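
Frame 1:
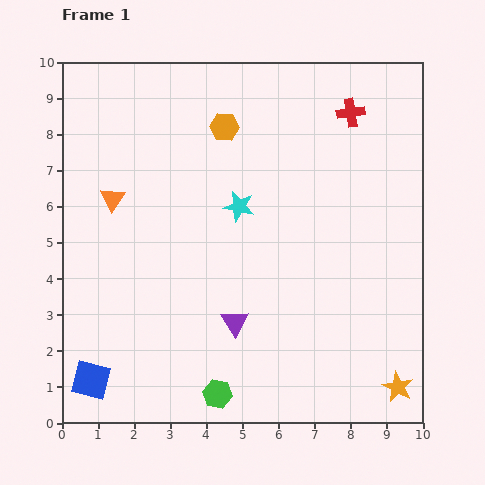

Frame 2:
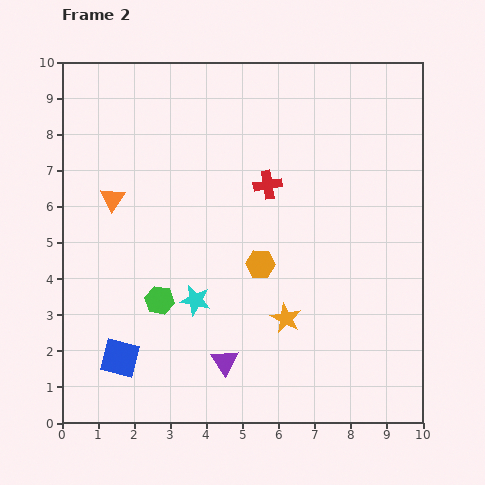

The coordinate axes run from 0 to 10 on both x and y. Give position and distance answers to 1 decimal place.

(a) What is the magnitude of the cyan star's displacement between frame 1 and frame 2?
2.9

The cyan star moved from (4.9, 6.0) to (3.7, 3.4), a distance of √(1.2² + 2.6²) ≈ 2.9.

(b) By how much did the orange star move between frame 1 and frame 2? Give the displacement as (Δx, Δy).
(-3.1, 1.9)

The orange star was at (9.3, 1.0) in frame 1 and (6.2, 2.9) in frame 2.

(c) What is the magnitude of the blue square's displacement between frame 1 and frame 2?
1.0

The blue square moved from (0.8, 1.2) to (1.6, 1.8), a distance of √(0.8² + 0.6²) ≈ 1.0.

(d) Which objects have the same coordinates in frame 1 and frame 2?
the orange triangle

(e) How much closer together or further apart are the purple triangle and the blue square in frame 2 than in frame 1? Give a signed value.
-1.4

Distance in frame 1: 4.3. Distance in frame 2: 2.9.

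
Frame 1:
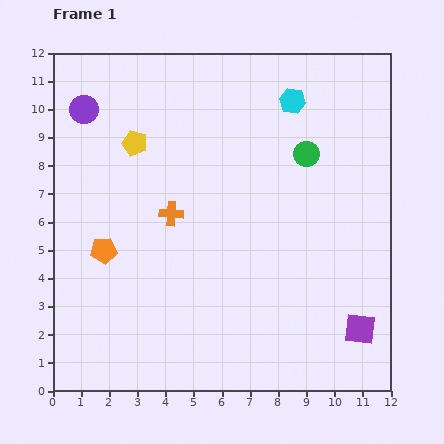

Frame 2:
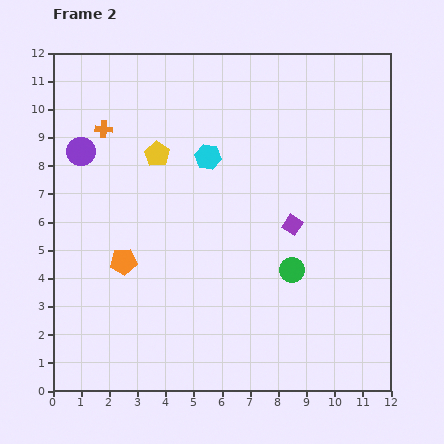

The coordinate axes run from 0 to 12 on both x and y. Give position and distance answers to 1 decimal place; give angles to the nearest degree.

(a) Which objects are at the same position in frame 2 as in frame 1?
none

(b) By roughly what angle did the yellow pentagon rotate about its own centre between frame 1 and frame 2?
16° clockwise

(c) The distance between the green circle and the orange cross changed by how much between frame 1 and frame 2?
+3.2

Distance in frame 1: 5.2. Distance in frame 2: 8.4.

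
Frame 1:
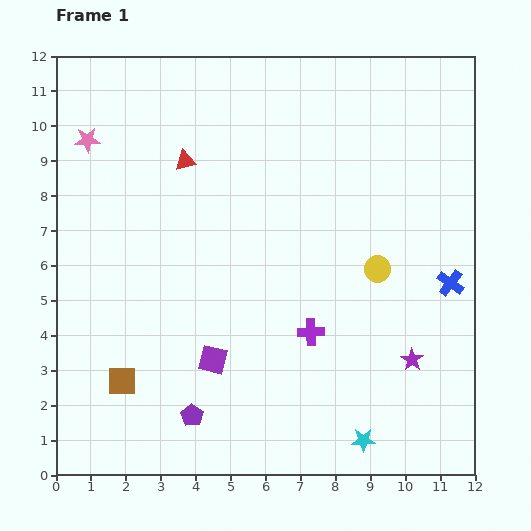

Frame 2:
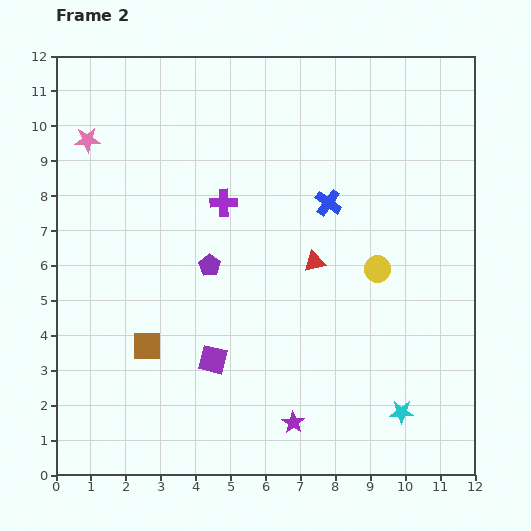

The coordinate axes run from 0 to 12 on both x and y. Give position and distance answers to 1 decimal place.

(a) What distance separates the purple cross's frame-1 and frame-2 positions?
4.5

The purple cross moved from (7.3, 4.1) to (4.8, 7.8), a distance of √(2.5² + 3.7²) ≈ 4.5.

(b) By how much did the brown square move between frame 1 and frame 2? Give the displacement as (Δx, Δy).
(0.7, 1.0)

The brown square was at (1.9, 2.7) in frame 1 and (2.6, 3.7) in frame 2.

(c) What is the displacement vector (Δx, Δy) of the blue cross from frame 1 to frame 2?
(-3.5, 2.3)

The blue cross was at (11.3, 5.5) in frame 1 and (7.8, 7.8) in frame 2.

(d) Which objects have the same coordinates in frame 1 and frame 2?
the pink star, the yellow circle, the purple square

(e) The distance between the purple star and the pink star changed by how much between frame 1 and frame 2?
-1.2

Distance in frame 1: 11.2. Distance in frame 2: 10.0.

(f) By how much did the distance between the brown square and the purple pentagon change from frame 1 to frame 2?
+0.7

Distance in frame 1: 2.2. Distance in frame 2: 2.9.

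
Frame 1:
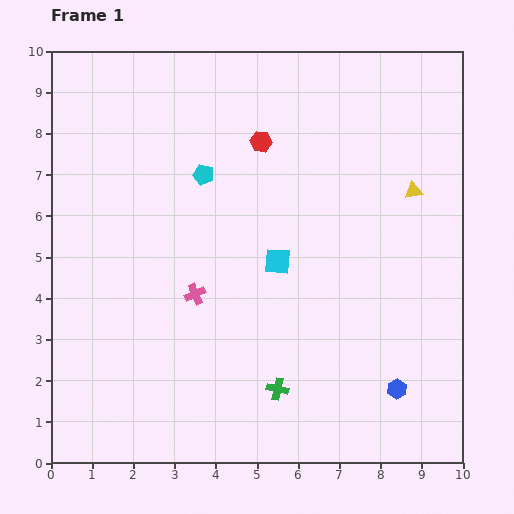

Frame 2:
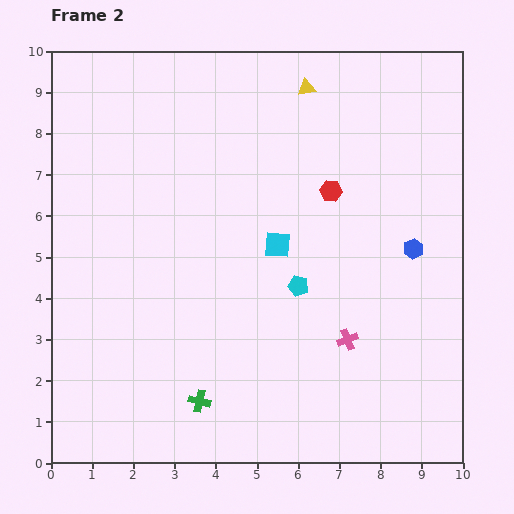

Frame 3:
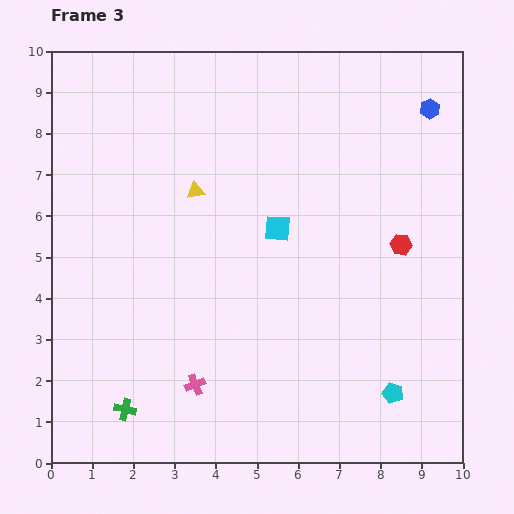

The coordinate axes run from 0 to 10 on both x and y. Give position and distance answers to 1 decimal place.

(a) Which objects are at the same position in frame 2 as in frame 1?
none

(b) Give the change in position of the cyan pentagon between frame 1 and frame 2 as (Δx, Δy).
(2.3, -2.7)

The cyan pentagon was at (3.7, 7.0) in frame 1 and (6.0, 4.3) in frame 2.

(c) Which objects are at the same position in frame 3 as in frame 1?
none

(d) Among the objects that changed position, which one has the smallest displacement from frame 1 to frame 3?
the cyan square

(moved 0.8)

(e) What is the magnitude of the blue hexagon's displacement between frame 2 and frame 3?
3.4

The blue hexagon moved from (8.8, 5.2) to (9.2, 8.6), a distance of √(0.4² + 3.4²) ≈ 3.4.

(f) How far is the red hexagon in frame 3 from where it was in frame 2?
2.1

The red hexagon moved from (6.8, 6.6) to (8.5, 5.3), a distance of √(1.7² + 1.3²) ≈ 2.1.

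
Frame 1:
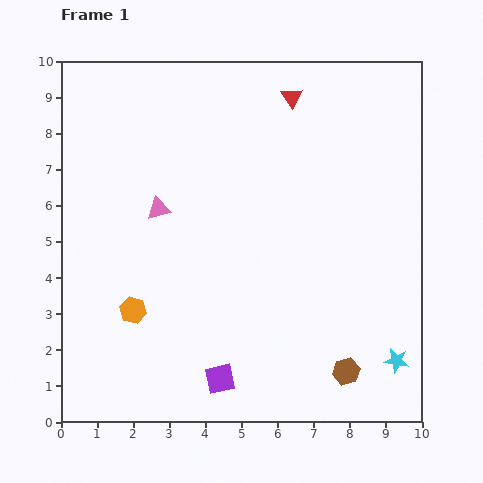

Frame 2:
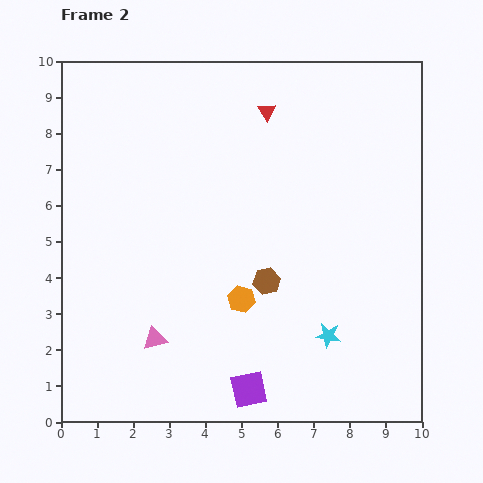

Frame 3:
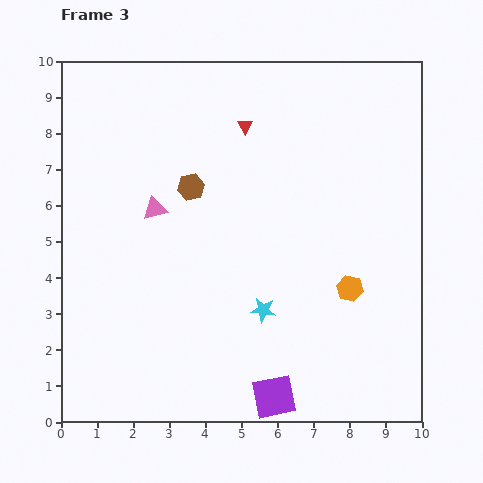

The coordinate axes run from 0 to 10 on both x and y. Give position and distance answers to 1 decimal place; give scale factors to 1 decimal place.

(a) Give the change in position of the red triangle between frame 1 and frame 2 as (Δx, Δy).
(-0.7, -0.4)

The red triangle was at (6.4, 9.0) in frame 1 and (5.7, 8.6) in frame 2.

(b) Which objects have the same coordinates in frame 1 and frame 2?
none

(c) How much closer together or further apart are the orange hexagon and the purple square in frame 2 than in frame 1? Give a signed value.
-0.6

Distance in frame 1: 3.1. Distance in frame 2: 2.5.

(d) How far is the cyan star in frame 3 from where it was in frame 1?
4.0

The cyan star moved from (9.3, 1.7) to (5.6, 3.1), a distance of √(3.7² + 1.4²) ≈ 4.0.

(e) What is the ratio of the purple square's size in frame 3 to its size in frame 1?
1.5×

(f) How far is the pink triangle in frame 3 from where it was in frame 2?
3.6

The pink triangle moved from (2.6, 2.3) to (2.6, 5.9), a distance of √(0.0² + 3.6²) ≈ 3.6.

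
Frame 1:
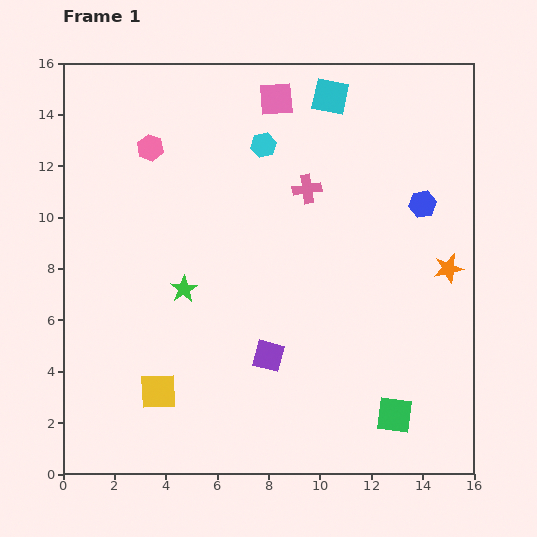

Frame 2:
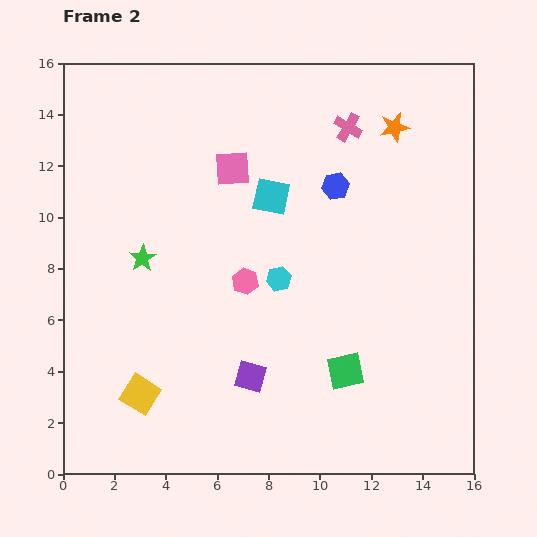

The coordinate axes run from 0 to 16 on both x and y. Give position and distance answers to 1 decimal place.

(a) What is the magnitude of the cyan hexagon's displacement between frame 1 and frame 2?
5.2

The cyan hexagon moved from (7.8, 12.8) to (8.4, 7.6), a distance of √(0.6² + 5.2²) ≈ 5.2.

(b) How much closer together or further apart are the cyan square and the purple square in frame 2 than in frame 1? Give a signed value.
-3.4

Distance in frame 1: 10.4. Distance in frame 2: 7.0.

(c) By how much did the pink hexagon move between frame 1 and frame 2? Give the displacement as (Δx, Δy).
(3.7, -5.2)

The pink hexagon was at (3.4, 12.7) in frame 1 and (7.1, 7.5) in frame 2.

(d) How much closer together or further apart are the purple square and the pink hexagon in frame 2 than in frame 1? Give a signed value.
-5.6

Distance in frame 1: 9.3. Distance in frame 2: 3.7.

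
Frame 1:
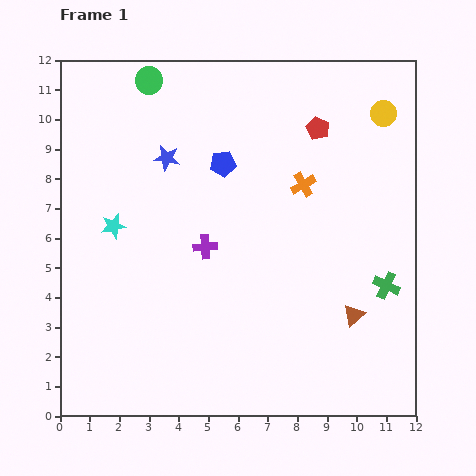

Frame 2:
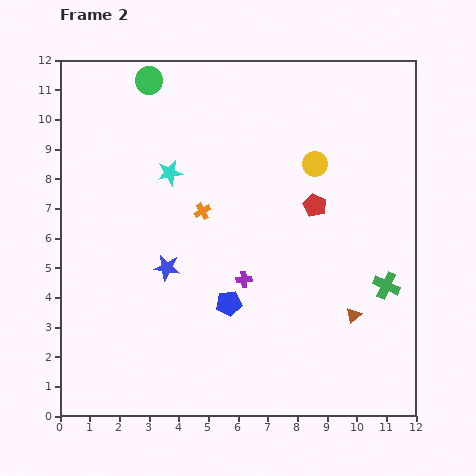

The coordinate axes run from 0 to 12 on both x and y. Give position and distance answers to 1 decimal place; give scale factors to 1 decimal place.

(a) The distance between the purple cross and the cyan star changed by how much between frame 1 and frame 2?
+1.2

Distance in frame 1: 3.2. Distance in frame 2: 4.4.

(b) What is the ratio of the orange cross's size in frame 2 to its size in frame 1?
0.7×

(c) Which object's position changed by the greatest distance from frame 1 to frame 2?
the blue pentagon

(moved 4.7; next 3.7)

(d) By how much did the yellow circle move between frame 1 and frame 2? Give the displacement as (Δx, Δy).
(-2.3, -1.7)

The yellow circle was at (10.9, 10.2) in frame 1 and (8.6, 8.5) in frame 2.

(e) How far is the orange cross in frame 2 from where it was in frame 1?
3.5

The orange cross moved from (8.2, 7.8) to (4.8, 6.9), a distance of √(3.4² + 0.9²) ≈ 3.5.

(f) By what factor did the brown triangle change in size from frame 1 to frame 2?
0.7×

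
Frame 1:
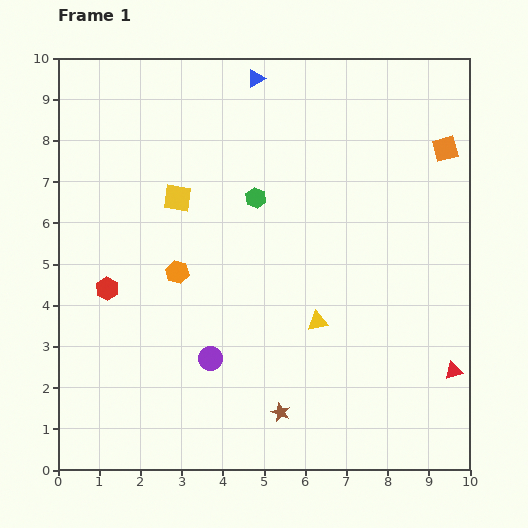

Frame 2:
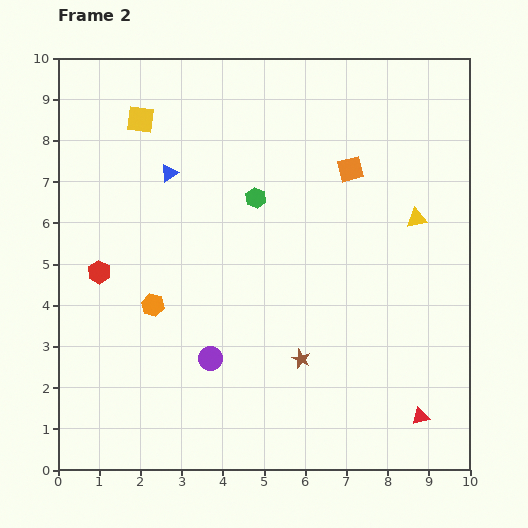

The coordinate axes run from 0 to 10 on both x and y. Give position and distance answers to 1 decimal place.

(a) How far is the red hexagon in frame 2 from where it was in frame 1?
0.4

The red hexagon moved from (1.2, 4.4) to (1.0, 4.8), a distance of √(0.2² + 0.4²) ≈ 0.4.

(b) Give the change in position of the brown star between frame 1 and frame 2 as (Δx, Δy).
(0.5, 1.3)

The brown star was at (5.4, 1.4) in frame 1 and (5.9, 2.7) in frame 2.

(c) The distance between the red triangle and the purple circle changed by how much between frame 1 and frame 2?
-0.6

Distance in frame 1: 5.9. Distance in frame 2: 5.3.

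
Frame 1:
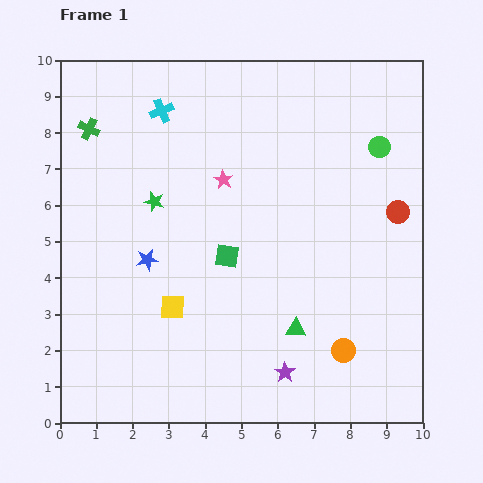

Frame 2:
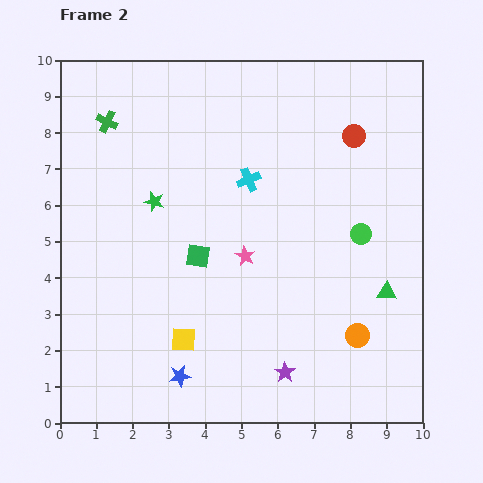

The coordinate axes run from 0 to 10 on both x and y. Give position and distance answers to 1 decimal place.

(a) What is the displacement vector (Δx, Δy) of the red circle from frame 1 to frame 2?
(-1.2, 2.1)

The red circle was at (9.3, 5.8) in frame 1 and (8.1, 7.9) in frame 2.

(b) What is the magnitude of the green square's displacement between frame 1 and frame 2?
0.8

The green square moved from (4.6, 4.6) to (3.8, 4.6), a distance of √(0.8² + 0.0²) ≈ 0.8.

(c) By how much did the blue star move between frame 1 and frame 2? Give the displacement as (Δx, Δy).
(0.9, -3.2)

The blue star was at (2.4, 4.5) in frame 1 and (3.3, 1.3) in frame 2.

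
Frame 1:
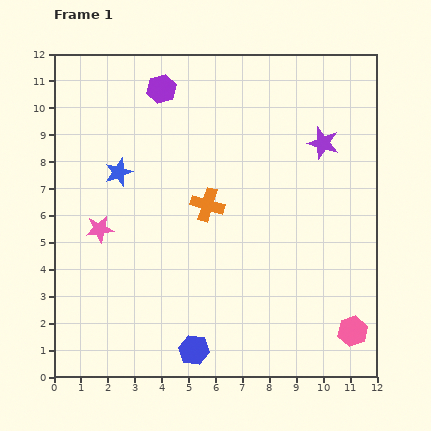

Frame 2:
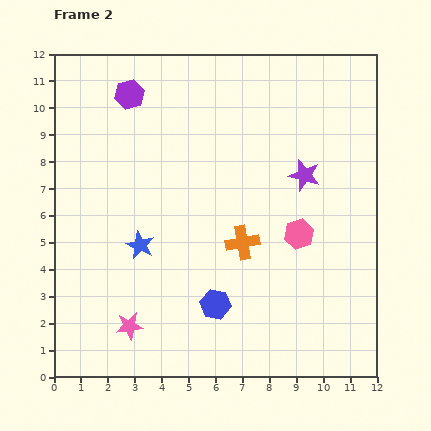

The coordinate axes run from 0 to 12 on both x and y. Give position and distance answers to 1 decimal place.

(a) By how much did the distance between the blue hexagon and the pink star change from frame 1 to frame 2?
-2.4

Distance in frame 1: 5.7. Distance in frame 2: 3.3.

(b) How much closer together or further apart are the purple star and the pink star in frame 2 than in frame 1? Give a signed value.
-0.3

Distance in frame 1: 8.9. Distance in frame 2: 8.6.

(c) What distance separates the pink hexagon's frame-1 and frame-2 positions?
4.1

The pink hexagon moved from (11.1, 1.7) to (9.1, 5.3), a distance of √(2.0² + 3.6²) ≈ 4.1.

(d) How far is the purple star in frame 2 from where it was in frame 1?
1.4

The purple star moved from (10.0, 8.7) to (9.3, 7.5), a distance of √(0.7² + 1.2²) ≈ 1.4.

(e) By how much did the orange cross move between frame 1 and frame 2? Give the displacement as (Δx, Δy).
(1.3, -1.4)

The orange cross was at (5.7, 6.4) in frame 1 and (7.0, 5.0) in frame 2.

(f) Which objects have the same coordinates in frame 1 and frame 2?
none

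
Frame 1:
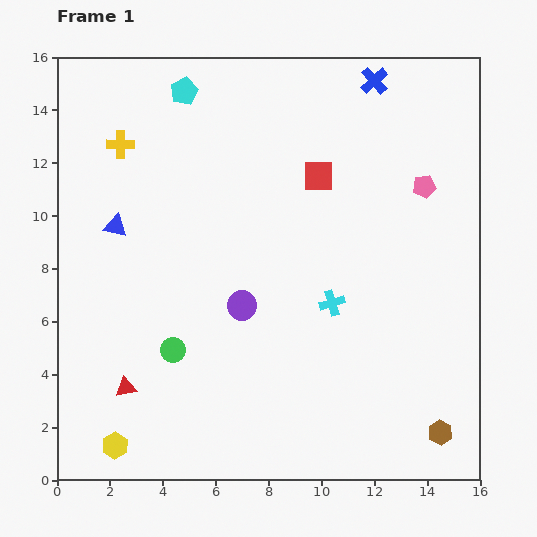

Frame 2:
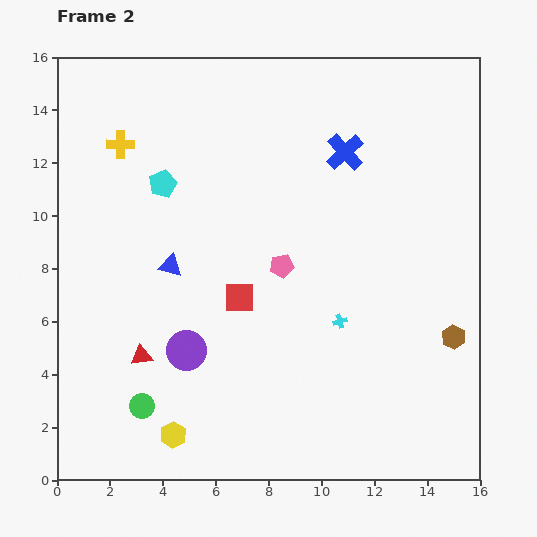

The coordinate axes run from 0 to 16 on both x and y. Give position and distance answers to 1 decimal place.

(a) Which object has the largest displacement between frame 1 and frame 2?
the pink pentagon

(moved 6.2; next 5.5)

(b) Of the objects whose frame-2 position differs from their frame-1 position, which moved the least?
the cyan cross

(moved 0.8)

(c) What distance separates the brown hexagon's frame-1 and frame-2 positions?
3.6

The brown hexagon moved from (14.5, 1.8) to (15.0, 5.4), a distance of √(0.5² + 3.6²) ≈ 3.6.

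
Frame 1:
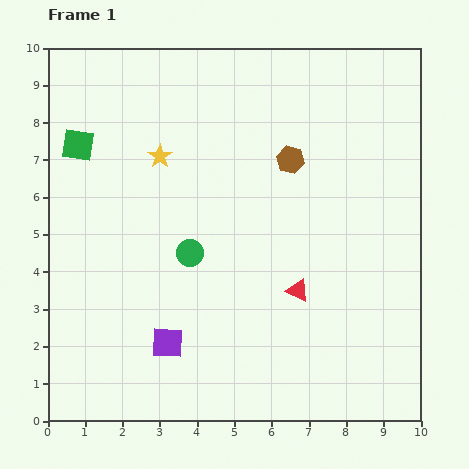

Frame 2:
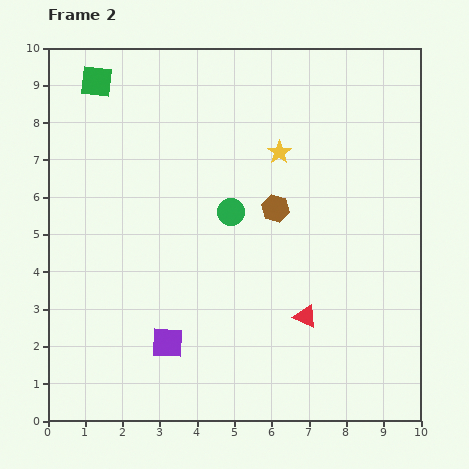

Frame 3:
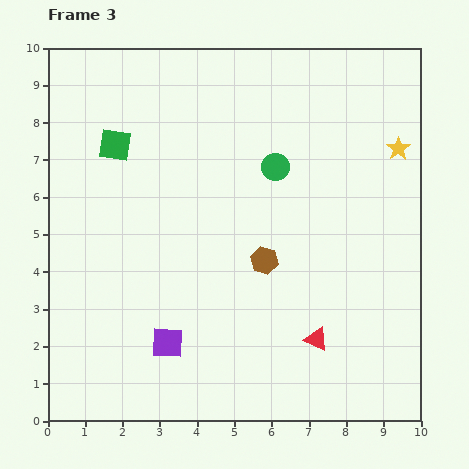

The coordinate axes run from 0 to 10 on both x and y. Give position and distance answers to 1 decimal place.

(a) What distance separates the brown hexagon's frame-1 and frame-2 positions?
1.4

The brown hexagon moved from (6.5, 7.0) to (6.1, 5.7), a distance of √(0.4² + 1.3²) ≈ 1.4.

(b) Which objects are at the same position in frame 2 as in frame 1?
the purple square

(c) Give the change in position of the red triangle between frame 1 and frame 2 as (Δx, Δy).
(0.2, -0.7)

The red triangle was at (6.7, 3.5) in frame 1 and (6.9, 2.8) in frame 2.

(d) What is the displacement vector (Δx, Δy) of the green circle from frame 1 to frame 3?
(2.3, 2.3)

The green circle was at (3.8, 4.5) in frame 1 and (6.1, 6.8) in frame 3.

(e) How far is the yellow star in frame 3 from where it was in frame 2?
3.2

The yellow star moved from (6.2, 7.2) to (9.4, 7.3), a distance of √(3.2² + 0.1²) ≈ 3.2.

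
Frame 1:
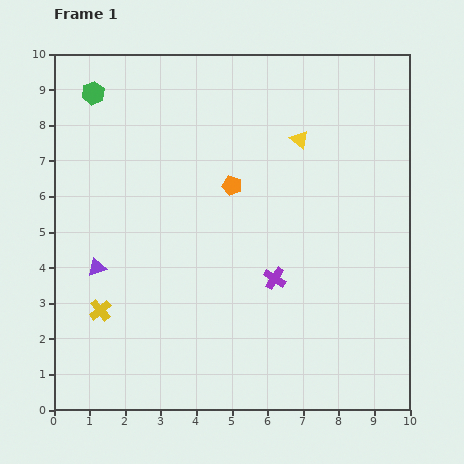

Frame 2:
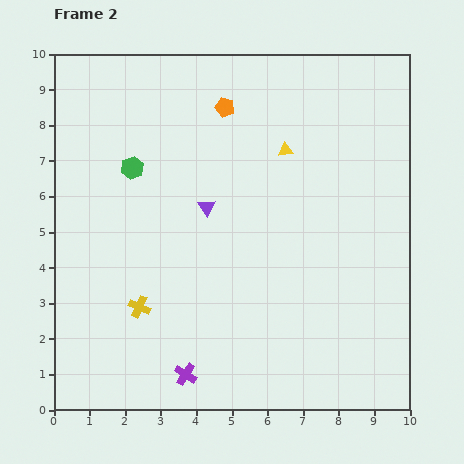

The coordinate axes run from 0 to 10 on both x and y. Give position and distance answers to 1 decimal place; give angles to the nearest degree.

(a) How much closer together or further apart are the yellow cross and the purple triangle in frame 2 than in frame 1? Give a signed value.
+2.2

Distance in frame 1: 1.2. Distance in frame 2: 3.4.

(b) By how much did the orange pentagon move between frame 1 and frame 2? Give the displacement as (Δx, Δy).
(-0.2, 2.2)

The orange pentagon was at (5.0, 6.3) in frame 1 and (4.8, 8.5) in frame 2.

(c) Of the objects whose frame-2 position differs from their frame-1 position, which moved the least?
the yellow triangle

(moved 0.5)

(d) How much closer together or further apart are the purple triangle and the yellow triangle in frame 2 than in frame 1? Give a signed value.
-4.0

Distance in frame 1: 6.7. Distance in frame 2: 2.7.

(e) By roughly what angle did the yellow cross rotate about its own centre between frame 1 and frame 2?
26° counter-clockwise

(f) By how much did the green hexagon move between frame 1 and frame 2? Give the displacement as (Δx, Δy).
(1.1, -2.1)

The green hexagon was at (1.1, 8.9) in frame 1 and (2.2, 6.8) in frame 2.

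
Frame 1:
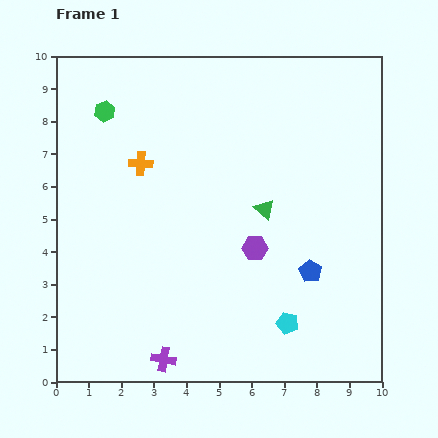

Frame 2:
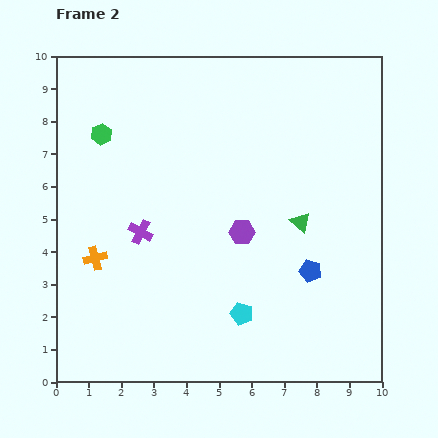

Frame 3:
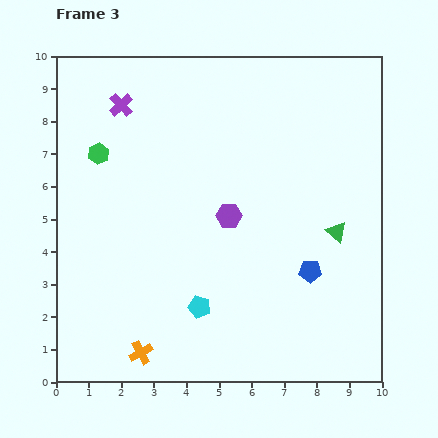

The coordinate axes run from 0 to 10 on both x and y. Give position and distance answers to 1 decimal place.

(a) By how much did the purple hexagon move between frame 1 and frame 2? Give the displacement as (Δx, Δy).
(-0.4, 0.5)

The purple hexagon was at (6.1, 4.1) in frame 1 and (5.7, 4.6) in frame 2.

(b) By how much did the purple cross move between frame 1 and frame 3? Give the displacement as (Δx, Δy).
(-1.3, 7.8)

The purple cross was at (3.3, 0.7) in frame 1 and (2.0, 8.5) in frame 3.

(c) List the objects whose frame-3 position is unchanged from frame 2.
the blue pentagon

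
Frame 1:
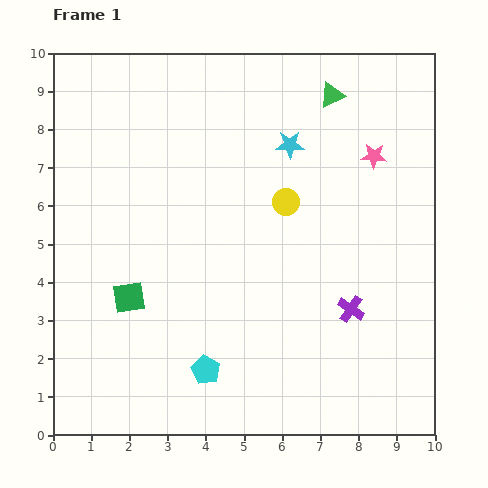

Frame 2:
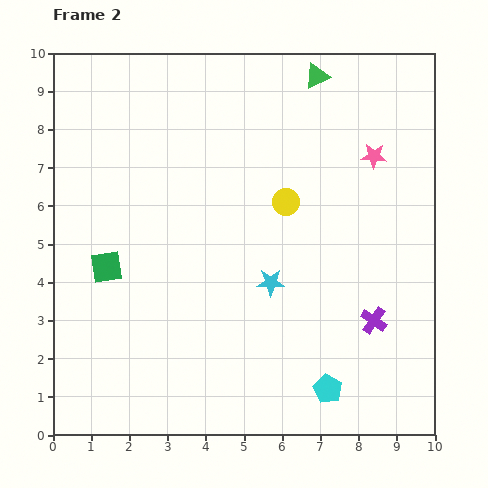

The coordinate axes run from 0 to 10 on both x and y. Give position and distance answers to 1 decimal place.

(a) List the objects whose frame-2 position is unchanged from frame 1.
the pink star, the yellow circle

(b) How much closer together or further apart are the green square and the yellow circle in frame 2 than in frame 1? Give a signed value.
+0.2

Distance in frame 1: 4.8. Distance in frame 2: 5.0.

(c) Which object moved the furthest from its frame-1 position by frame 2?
the cyan star

(moved 3.6; next 3.2)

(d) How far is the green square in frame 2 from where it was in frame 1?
1.0

The green square moved from (2.0, 3.6) to (1.4, 4.4), a distance of √(0.6² + 0.8²) ≈ 1.0.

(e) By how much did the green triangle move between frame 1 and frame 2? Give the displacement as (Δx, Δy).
(-0.4, 0.5)

The green triangle was at (7.3, 8.9) in frame 1 and (6.9, 9.4) in frame 2.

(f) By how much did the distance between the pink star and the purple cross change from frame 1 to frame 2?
+0.3

Distance in frame 1: 4.0. Distance in frame 2: 4.3.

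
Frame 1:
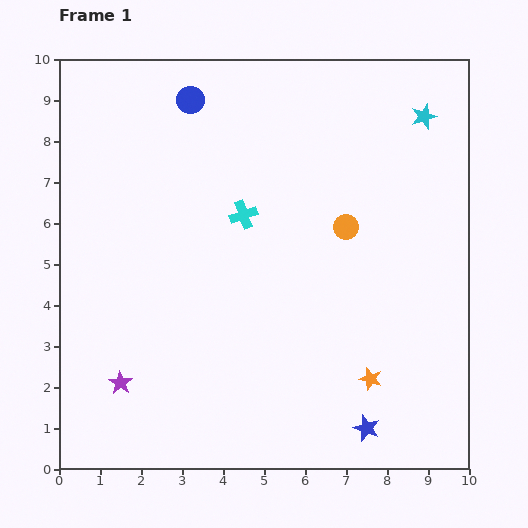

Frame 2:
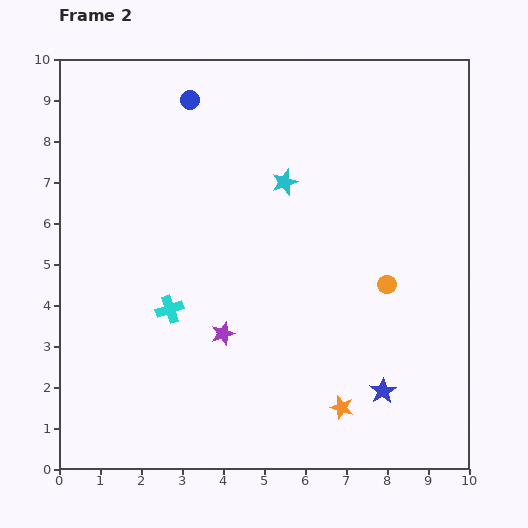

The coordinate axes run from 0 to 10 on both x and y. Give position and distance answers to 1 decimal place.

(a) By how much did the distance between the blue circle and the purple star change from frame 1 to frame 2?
-1.3

Distance in frame 1: 7.1. Distance in frame 2: 5.8.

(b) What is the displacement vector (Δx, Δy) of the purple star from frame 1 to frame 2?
(2.5, 1.2)

The purple star was at (1.5, 2.1) in frame 1 and (4.0, 3.3) in frame 2.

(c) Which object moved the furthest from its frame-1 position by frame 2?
the cyan star

(moved 3.8; next 2.9)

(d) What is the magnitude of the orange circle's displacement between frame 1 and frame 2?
1.7

The orange circle moved from (7.0, 5.9) to (8.0, 4.5), a distance of √(1.0² + 1.4²) ≈ 1.7.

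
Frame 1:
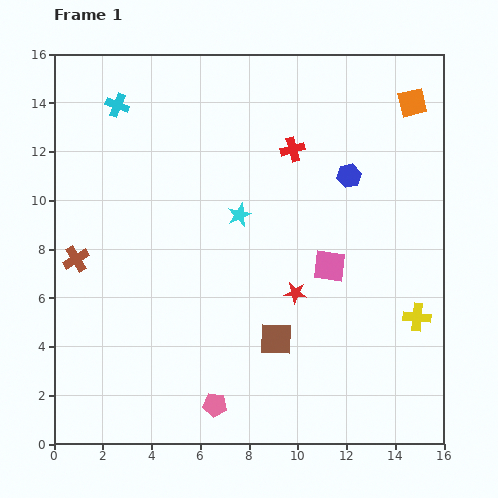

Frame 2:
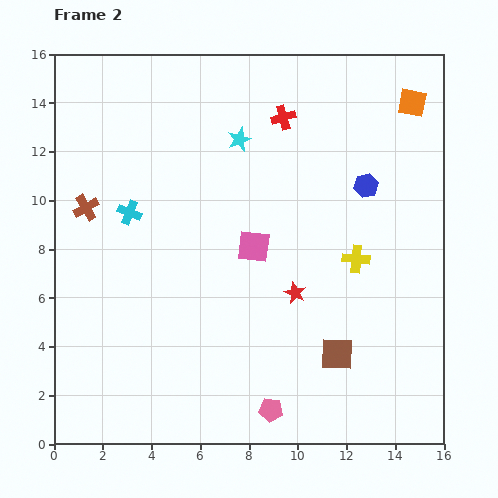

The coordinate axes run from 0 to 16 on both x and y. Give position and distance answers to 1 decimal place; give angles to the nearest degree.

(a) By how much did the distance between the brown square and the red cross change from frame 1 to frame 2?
+2.1

Distance in frame 1: 7.8. Distance in frame 2: 9.9.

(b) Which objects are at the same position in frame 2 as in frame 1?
the orange square, the red star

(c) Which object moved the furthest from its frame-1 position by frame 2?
the cyan cross

(moved 4.4; next 3.5)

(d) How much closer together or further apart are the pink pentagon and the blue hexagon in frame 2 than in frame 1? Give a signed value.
-0.9

Distance in frame 1: 10.9. Distance in frame 2: 10.0.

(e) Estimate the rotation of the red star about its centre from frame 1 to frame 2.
19° clockwise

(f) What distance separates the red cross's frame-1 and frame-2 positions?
1.4

The red cross moved from (9.8, 12.1) to (9.4, 13.4), a distance of √(0.4² + 1.3²) ≈ 1.4.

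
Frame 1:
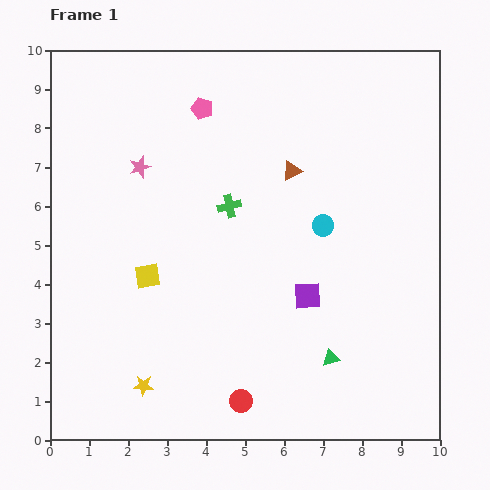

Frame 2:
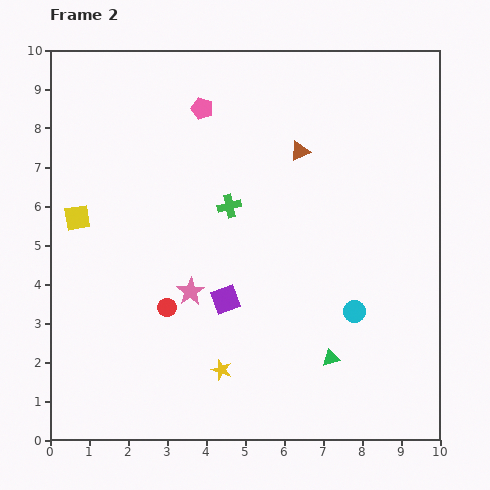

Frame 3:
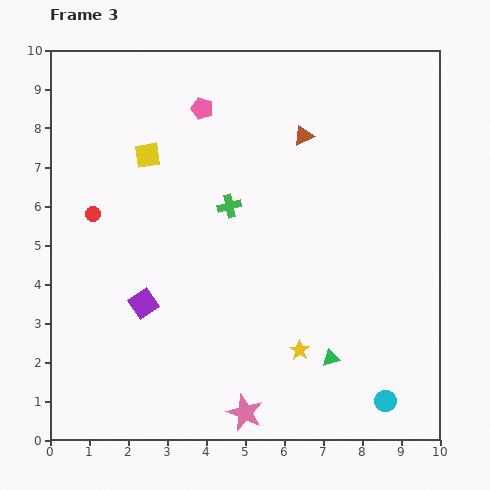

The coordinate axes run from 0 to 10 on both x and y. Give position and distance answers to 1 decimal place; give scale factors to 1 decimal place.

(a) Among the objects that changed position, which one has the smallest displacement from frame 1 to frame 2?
the brown triangle

(moved 0.5)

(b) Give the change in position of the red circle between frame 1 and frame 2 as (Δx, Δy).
(-1.9, 2.4)

The red circle was at (4.9, 1.0) in frame 1 and (3.0, 3.4) in frame 2.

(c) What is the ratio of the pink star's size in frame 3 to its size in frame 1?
1.6×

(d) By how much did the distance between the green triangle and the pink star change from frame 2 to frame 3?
-1.4

Distance in frame 2: 4.0. Distance in frame 3: 2.6.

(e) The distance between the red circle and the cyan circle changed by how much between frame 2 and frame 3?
+4.1

Distance in frame 2: 4.8. Distance in frame 3: 8.9.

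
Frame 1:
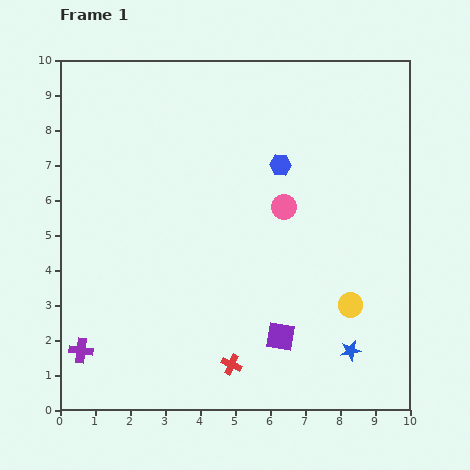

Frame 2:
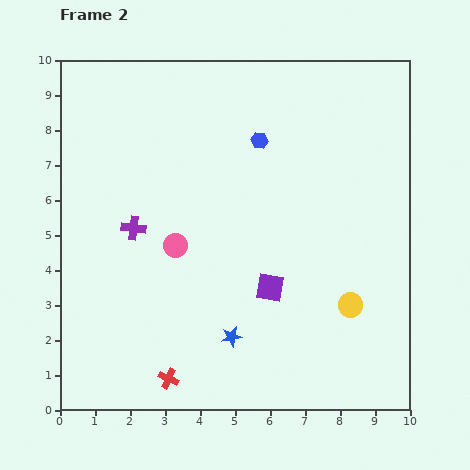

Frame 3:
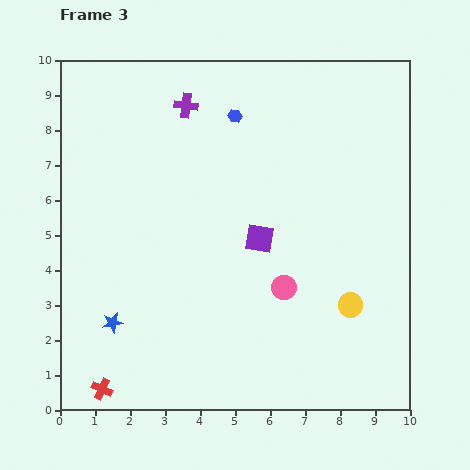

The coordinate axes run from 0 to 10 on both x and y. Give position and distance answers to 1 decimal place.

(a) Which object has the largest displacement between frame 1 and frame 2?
the purple cross

(moved 3.8; next 3.4)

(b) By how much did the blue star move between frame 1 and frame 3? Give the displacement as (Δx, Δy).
(-6.8, 0.8)

The blue star was at (8.3, 1.7) in frame 1 and (1.5, 2.5) in frame 3.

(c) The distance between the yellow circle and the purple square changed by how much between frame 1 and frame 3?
+1.0

Distance in frame 1: 2.2. Distance in frame 3: 3.2.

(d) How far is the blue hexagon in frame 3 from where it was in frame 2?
1.0

The blue hexagon moved from (5.7, 7.7) to (5.0, 8.4), a distance of √(0.7² + 0.7²) ≈ 1.0.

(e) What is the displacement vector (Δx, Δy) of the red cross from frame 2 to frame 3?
(-1.9, -0.3)

The red cross was at (3.1, 0.9) in frame 2 and (1.2, 0.6) in frame 3.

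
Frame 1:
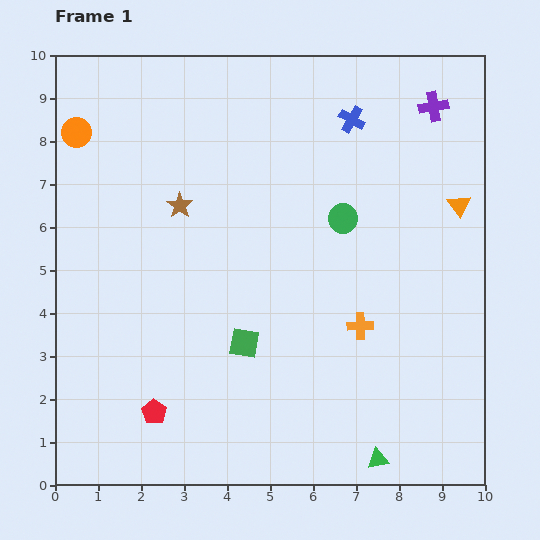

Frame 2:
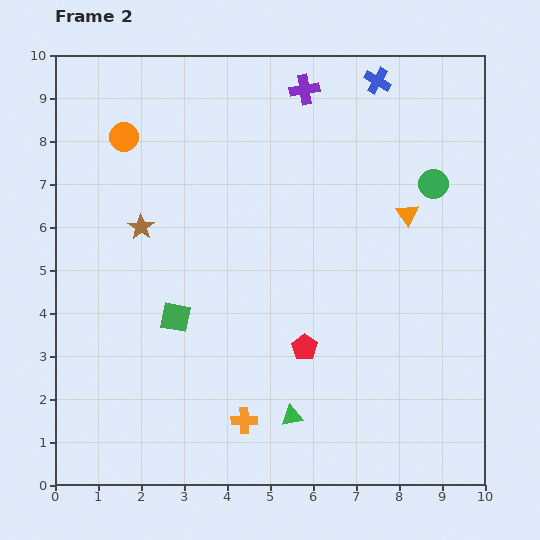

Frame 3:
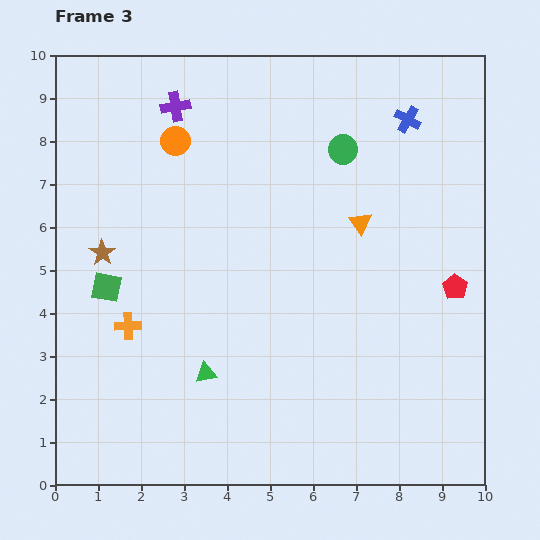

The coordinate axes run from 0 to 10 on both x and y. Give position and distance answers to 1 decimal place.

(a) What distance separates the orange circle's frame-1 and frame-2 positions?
1.1

The orange circle moved from (0.5, 8.2) to (1.6, 8.1), a distance of √(1.1² + 0.1²) ≈ 1.1.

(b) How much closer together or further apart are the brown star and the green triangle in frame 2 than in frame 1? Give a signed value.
-1.9

Distance in frame 1: 7.5. Distance in frame 2: 5.6.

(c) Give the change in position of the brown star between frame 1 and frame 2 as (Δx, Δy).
(-0.9, -0.5)

The brown star was at (2.9, 6.5) in frame 1 and (2.0, 6.0) in frame 2.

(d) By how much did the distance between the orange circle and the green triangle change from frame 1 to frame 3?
-4.9

Distance in frame 1: 10.3. Distance in frame 3: 5.4.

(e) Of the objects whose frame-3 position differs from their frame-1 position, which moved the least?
the blue cross

(moved 1.3)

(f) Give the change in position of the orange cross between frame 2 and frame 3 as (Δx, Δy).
(-2.7, 2.2)

The orange cross was at (4.4, 1.5) in frame 2 and (1.7, 3.7) in frame 3.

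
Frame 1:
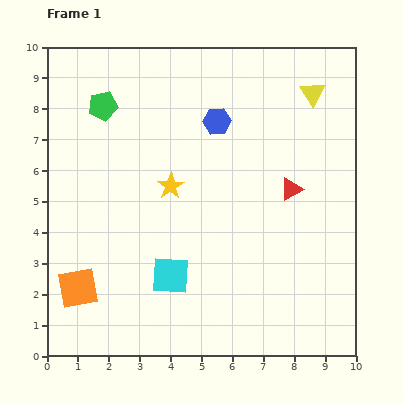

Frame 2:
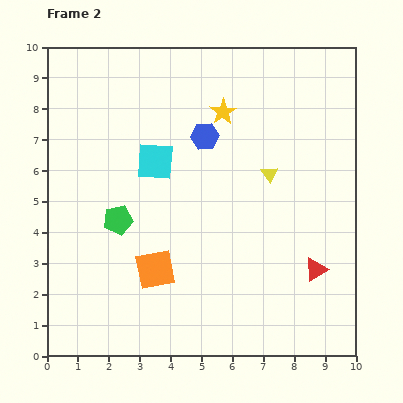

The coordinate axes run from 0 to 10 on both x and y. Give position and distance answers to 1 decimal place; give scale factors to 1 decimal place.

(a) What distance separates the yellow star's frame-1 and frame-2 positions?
2.9

The yellow star moved from (4.0, 5.5) to (5.7, 7.9), a distance of √(1.7² + 2.4²) ≈ 2.9.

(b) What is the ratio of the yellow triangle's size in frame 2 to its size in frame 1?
0.6×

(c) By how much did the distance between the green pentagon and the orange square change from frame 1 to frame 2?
-4.0

Distance in frame 1: 6.0. Distance in frame 2: 2.0.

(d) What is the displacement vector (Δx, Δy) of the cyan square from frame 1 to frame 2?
(-0.5, 3.7)

The cyan square was at (4.0, 2.6) in frame 1 and (3.5, 6.3) in frame 2.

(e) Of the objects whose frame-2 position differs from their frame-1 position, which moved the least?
the blue hexagon

(moved 0.6)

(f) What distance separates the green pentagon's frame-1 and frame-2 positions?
3.7

The green pentagon moved from (1.8, 8.1) to (2.3, 4.4), a distance of √(0.5² + 3.7²) ≈ 3.7.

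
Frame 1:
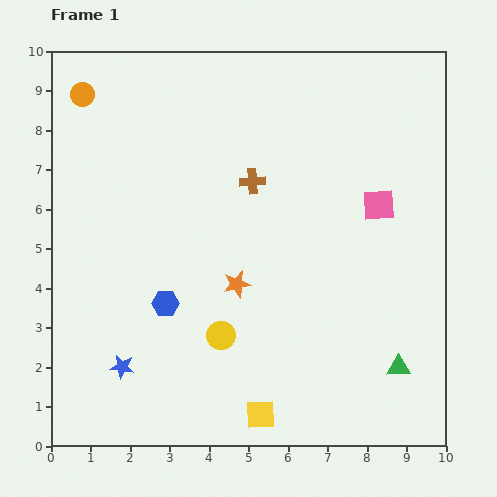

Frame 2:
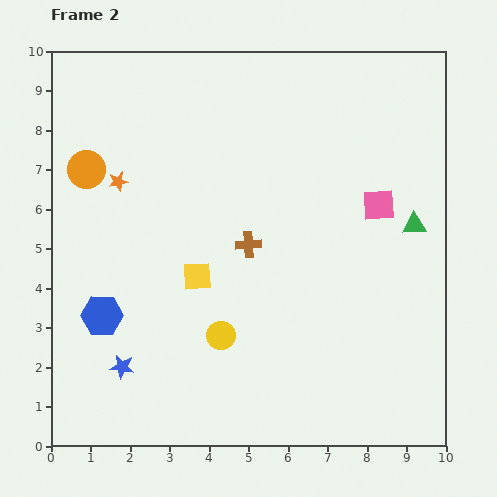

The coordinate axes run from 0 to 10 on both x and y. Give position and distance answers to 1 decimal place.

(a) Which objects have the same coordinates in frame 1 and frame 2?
the blue star, the pink square, the yellow circle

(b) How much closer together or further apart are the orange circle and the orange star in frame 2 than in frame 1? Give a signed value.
-5.3

Distance in frame 1: 6.2. Distance in frame 2: 0.9.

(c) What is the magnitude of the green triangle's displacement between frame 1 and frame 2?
3.6

The green triangle moved from (8.8, 2.0) to (9.2, 5.6), a distance of √(0.4² + 3.6²) ≈ 3.6.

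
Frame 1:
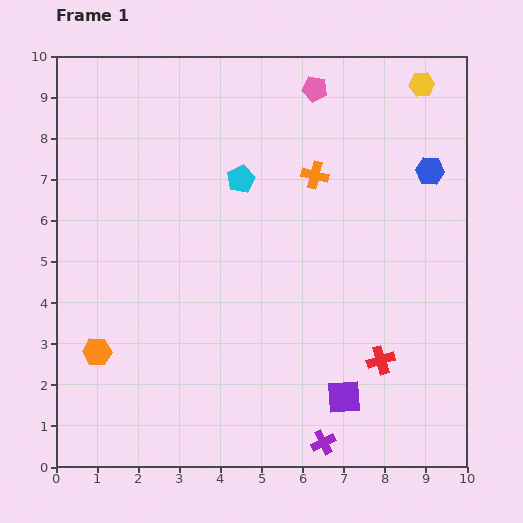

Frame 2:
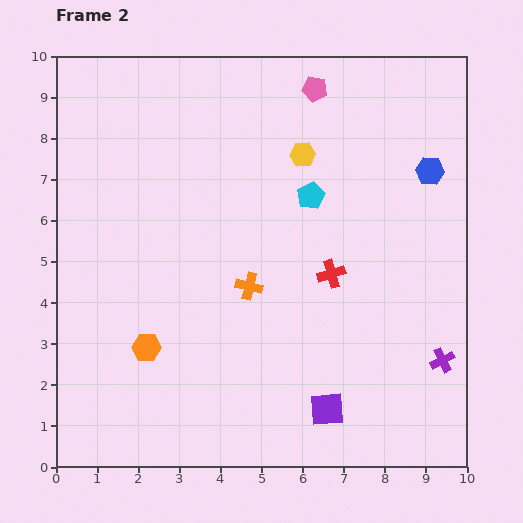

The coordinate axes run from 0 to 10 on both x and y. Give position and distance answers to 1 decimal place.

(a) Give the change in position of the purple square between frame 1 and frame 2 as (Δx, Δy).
(-0.4, -0.3)

The purple square was at (7.0, 1.7) in frame 1 and (6.6, 1.4) in frame 2.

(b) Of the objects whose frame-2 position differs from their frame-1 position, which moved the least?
the purple square

(moved 0.5)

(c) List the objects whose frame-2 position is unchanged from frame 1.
the pink pentagon, the blue hexagon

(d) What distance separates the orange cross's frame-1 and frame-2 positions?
3.1

The orange cross moved from (6.3, 7.1) to (4.7, 4.4), a distance of √(1.6² + 2.7²) ≈ 3.1.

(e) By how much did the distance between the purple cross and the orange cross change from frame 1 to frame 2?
-1.5

Distance in frame 1: 6.5. Distance in frame 2: 5.0.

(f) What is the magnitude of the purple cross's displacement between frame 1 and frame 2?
3.5

The purple cross moved from (6.5, 0.6) to (9.4, 2.6), a distance of √(2.9² + 2.0²) ≈ 3.5.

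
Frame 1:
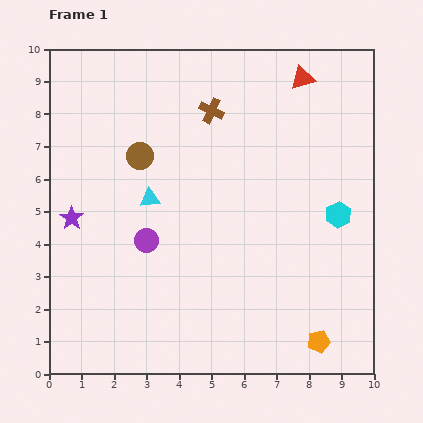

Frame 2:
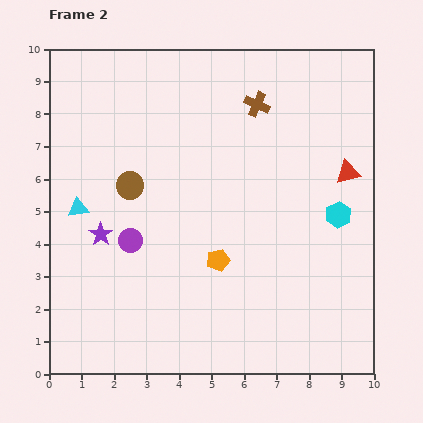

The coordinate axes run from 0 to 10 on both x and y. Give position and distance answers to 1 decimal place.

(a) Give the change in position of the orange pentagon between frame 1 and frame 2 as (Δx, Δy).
(-3.1, 2.5)

The orange pentagon was at (8.3, 1.0) in frame 1 and (5.2, 3.5) in frame 2.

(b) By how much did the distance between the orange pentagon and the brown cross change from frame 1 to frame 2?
-2.9

Distance in frame 1: 7.8. Distance in frame 2: 4.9.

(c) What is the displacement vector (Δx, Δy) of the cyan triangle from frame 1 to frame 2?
(-2.2, -0.3)

The cyan triangle was at (3.1, 5.4) in frame 1 and (0.9, 5.1) in frame 2.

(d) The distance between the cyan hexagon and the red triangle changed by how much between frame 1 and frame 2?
-3.0

Distance in frame 1: 4.3. Distance in frame 2: 1.3.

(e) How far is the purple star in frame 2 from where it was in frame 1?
1.0

The purple star moved from (0.7, 4.8) to (1.6, 4.3), a distance of √(0.9² + 0.5²) ≈ 1.0.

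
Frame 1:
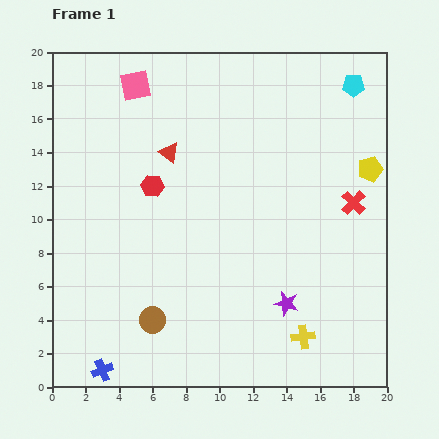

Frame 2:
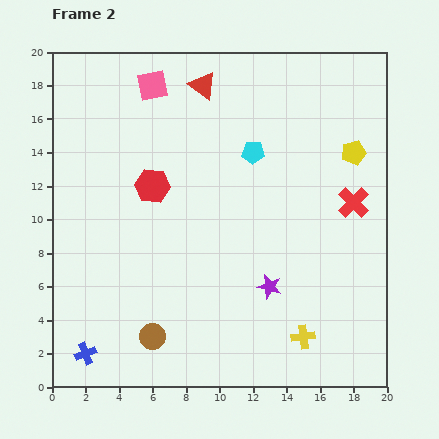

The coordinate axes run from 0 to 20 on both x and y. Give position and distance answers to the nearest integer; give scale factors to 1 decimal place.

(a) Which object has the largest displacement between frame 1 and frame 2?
the cyan pentagon

(moved 7; next 4)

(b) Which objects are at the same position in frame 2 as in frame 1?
the yellow cross, the red hexagon, the red cross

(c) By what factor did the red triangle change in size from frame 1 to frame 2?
1.4×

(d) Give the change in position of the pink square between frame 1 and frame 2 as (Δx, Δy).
(1, 0)

The pink square was at (5, 18) in frame 1 and (6, 18) in frame 2.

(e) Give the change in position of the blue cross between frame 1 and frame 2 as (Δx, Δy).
(-1, 1)

The blue cross was at (3, 1) in frame 1 and (2, 2) in frame 2.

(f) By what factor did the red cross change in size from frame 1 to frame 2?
1.3×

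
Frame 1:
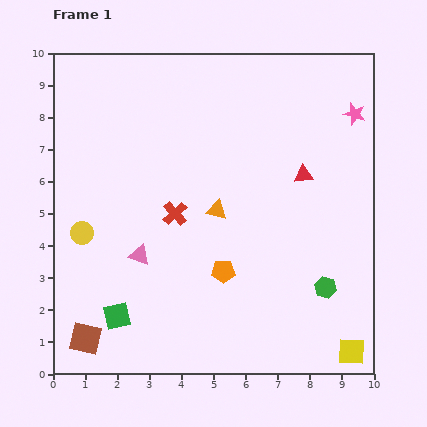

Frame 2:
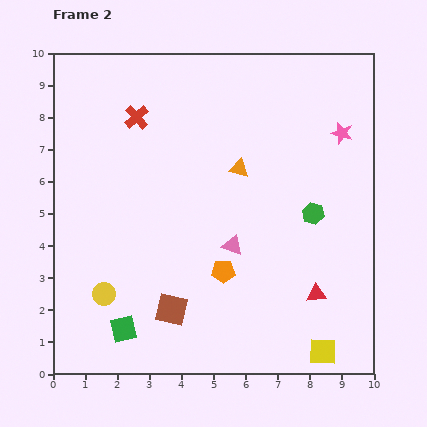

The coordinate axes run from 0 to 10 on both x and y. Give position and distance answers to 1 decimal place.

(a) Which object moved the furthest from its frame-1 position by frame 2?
the red triangle

(moved 3.7; next 3.2)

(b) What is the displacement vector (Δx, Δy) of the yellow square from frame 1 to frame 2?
(-0.9, 0.0)

The yellow square was at (9.3, 0.7) in frame 1 and (8.4, 0.7) in frame 2.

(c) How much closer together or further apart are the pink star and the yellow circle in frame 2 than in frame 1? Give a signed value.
-0.4

Distance in frame 1: 9.3. Distance in frame 2: 8.9.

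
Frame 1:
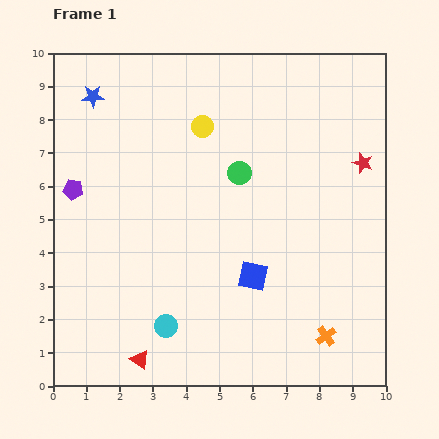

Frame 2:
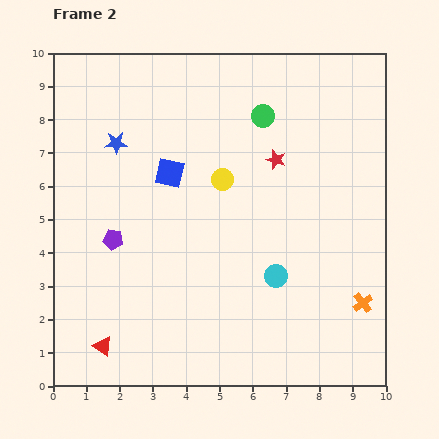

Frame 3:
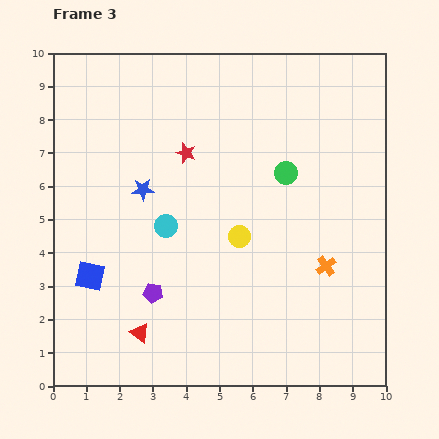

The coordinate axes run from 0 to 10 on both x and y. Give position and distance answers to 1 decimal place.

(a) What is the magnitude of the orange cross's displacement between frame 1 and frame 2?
1.5

The orange cross moved from (8.2, 1.5) to (9.3, 2.5), a distance of √(1.1² + 1.0²) ≈ 1.5.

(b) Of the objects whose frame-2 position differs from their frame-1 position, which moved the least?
the red triangle

(moved 1.2)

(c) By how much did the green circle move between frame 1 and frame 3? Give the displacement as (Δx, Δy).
(1.4, 0.0)

The green circle was at (5.6, 6.4) in frame 1 and (7.0, 6.4) in frame 3.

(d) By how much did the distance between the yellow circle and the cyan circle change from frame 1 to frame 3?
-3.9

Distance in frame 1: 6.1. Distance in frame 3: 2.2.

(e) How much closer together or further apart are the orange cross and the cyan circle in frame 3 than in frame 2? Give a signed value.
+2.2

Distance in frame 2: 2.7. Distance in frame 3: 4.9.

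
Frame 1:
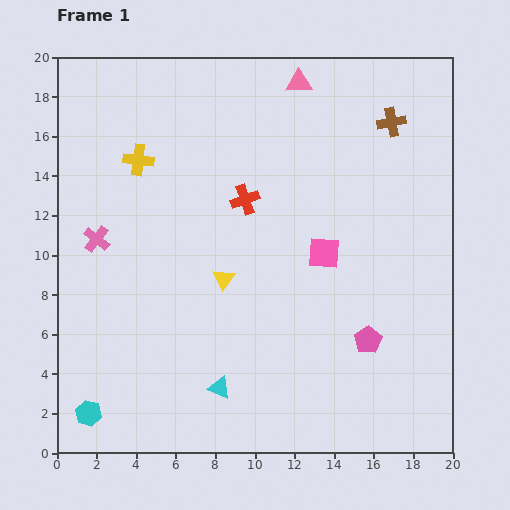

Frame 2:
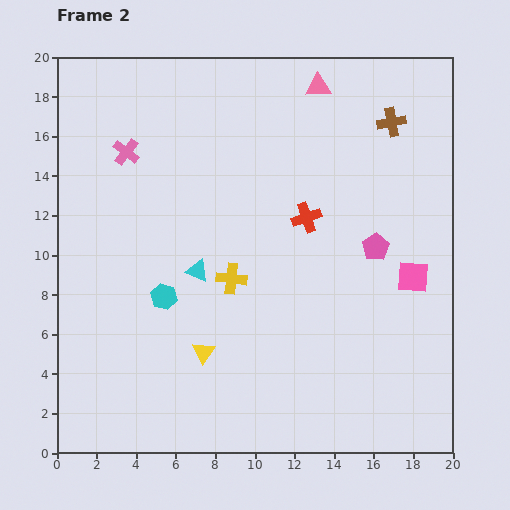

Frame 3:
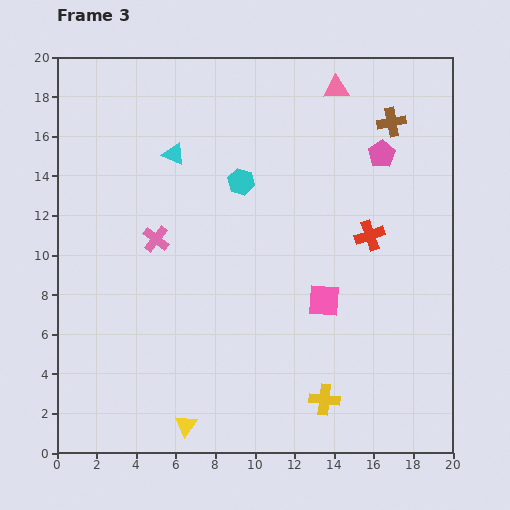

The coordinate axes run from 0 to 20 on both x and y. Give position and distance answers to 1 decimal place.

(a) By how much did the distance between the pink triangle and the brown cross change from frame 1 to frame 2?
-1.0

Distance in frame 1: 5.1. Distance in frame 2: 4.1.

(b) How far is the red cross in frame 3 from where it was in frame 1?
6.6

The red cross moved from (9.5, 12.8) to (15.8, 11.0), a distance of √(6.3² + 1.8²) ≈ 6.6.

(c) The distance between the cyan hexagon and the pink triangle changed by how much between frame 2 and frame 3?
-6.5

Distance in frame 2: 13.2. Distance in frame 3: 6.7.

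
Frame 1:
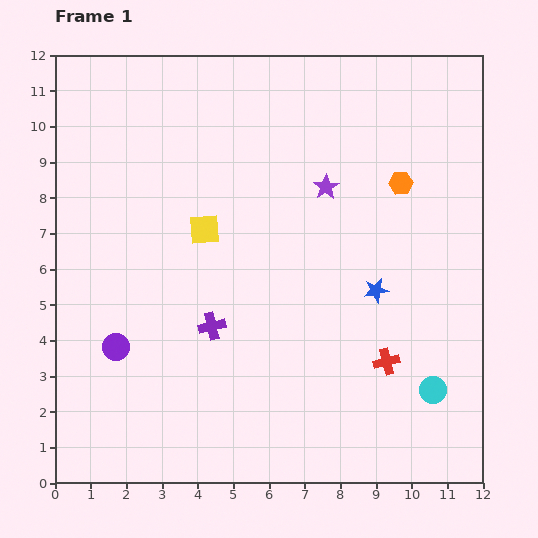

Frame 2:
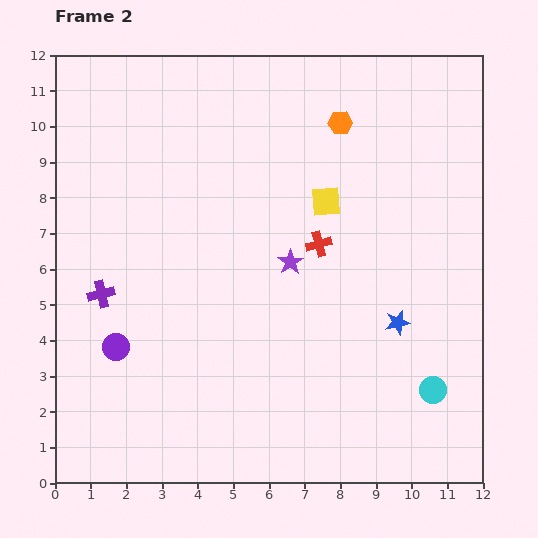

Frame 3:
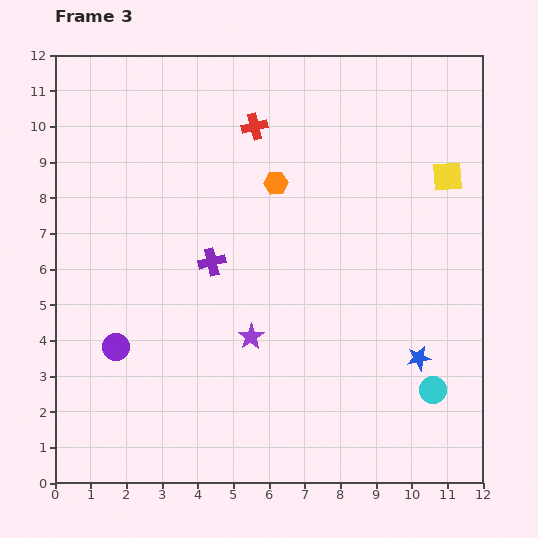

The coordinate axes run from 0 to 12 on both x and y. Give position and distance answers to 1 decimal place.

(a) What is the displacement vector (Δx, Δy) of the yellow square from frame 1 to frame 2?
(3.4, 0.8)

The yellow square was at (4.2, 7.1) in frame 1 and (7.6, 7.9) in frame 2.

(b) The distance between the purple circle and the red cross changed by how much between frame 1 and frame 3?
-0.3

Distance in frame 1: 7.6. Distance in frame 3: 7.3.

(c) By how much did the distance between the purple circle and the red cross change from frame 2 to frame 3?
+0.9

Distance in frame 2: 6.4. Distance in frame 3: 7.3.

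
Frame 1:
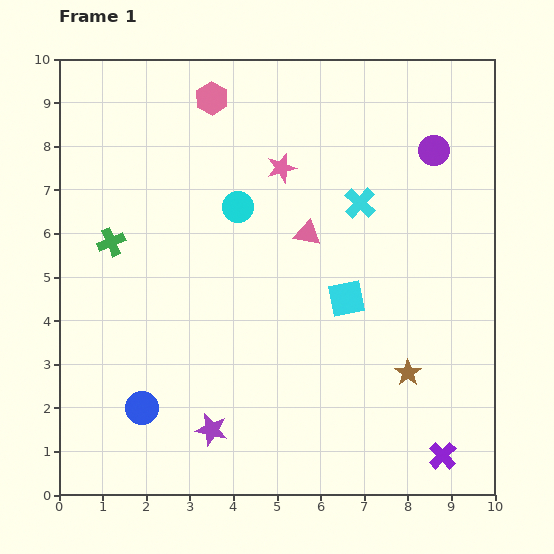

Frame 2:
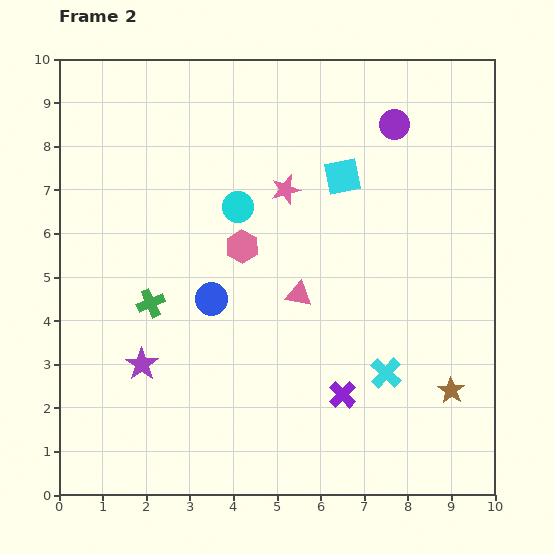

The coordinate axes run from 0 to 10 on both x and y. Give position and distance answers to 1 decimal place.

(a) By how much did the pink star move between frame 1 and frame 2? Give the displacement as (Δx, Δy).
(0.1, -0.5)

The pink star was at (5.1, 7.5) in frame 1 and (5.2, 7.0) in frame 2.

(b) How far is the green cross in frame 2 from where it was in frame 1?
1.7

The green cross moved from (1.2, 5.8) to (2.1, 4.4), a distance of √(0.9² + 1.4²) ≈ 1.7.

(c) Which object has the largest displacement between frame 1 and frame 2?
the cyan cross

(moved 3.9; next 3.5)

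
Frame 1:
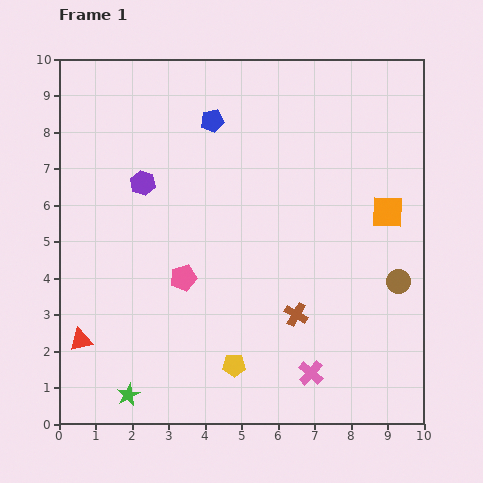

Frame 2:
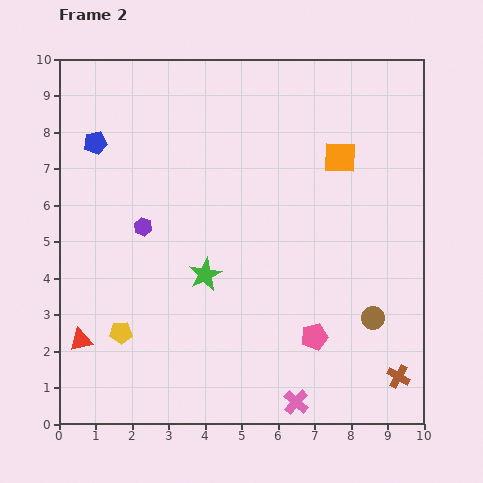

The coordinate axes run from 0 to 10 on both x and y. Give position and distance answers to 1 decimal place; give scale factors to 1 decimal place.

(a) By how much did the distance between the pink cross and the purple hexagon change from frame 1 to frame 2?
-0.5

Distance in frame 1: 6.9. Distance in frame 2: 6.4.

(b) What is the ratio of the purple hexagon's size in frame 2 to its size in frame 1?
0.7×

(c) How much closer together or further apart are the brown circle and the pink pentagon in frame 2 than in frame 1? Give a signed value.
-4.2

Distance in frame 1: 5.9. Distance in frame 2: 1.7.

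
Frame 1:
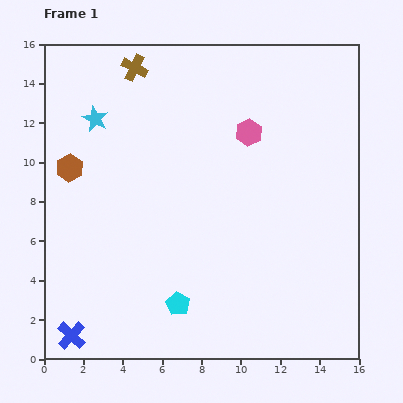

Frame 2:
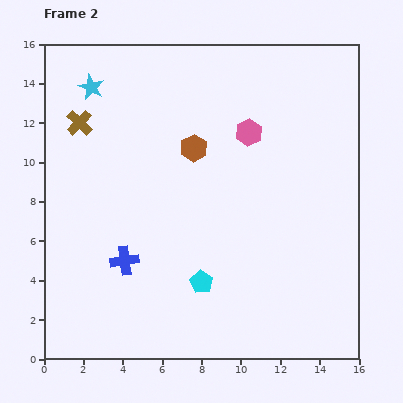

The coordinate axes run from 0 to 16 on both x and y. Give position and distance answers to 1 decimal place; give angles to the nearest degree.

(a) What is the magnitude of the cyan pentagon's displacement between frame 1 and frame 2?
1.6

The cyan pentagon moved from (6.8, 2.8) to (8.0, 3.9), a distance of √(1.2² + 1.1²) ≈ 1.6.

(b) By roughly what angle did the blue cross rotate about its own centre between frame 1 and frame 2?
39° clockwise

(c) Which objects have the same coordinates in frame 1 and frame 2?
the pink hexagon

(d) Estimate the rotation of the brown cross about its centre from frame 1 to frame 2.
18° clockwise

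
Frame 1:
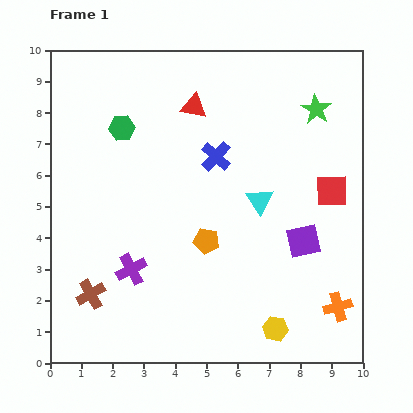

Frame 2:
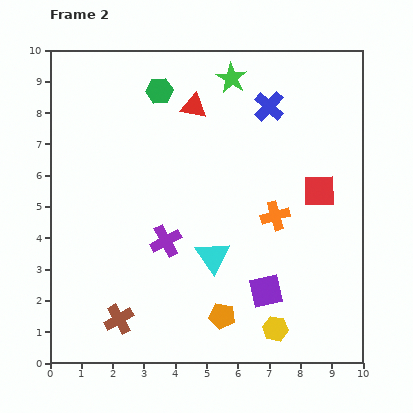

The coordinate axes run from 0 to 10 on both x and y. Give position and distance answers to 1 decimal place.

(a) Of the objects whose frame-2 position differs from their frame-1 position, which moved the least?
the red square

(moved 0.4)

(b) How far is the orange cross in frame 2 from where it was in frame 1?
3.5

The orange cross moved from (9.2, 1.8) to (7.2, 4.7), a distance of √(2.0² + 2.9²) ≈ 3.5.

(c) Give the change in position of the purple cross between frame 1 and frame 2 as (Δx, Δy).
(1.1, 0.9)

The purple cross was at (2.6, 3.0) in frame 1 and (3.7, 3.9) in frame 2.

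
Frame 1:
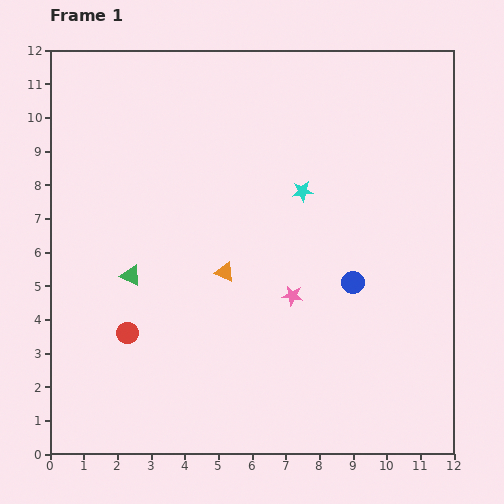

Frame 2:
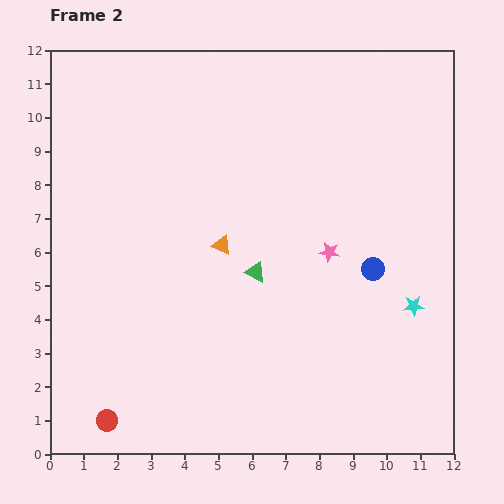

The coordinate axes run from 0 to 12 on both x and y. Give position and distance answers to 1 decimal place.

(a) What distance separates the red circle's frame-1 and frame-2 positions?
2.7

The red circle moved from (2.3, 3.6) to (1.7, 1.0), a distance of √(0.6² + 2.6²) ≈ 2.7.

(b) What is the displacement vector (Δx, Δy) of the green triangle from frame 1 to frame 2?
(3.7, 0.1)

The green triangle was at (2.4, 5.3) in frame 1 and (6.1, 5.4) in frame 2.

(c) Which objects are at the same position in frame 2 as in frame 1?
none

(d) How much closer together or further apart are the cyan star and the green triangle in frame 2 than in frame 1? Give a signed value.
-0.9

Distance in frame 1: 5.7. Distance in frame 2: 4.8.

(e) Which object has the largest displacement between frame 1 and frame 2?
the cyan star

(moved 4.7; next 3.7)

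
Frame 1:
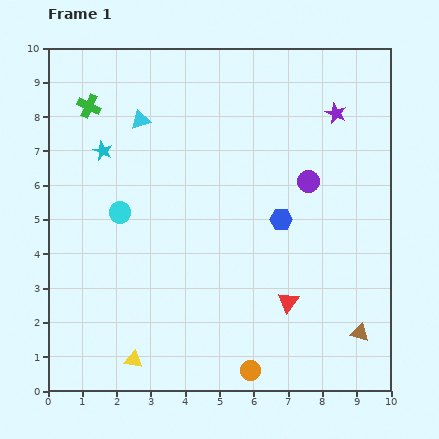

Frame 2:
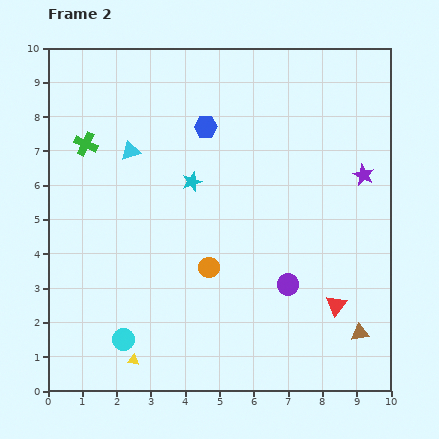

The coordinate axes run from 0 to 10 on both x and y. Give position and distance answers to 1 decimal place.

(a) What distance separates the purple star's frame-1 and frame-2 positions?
2.0

The purple star moved from (8.4, 8.1) to (9.2, 6.3), a distance of √(0.8² + 1.8²) ≈ 2.0.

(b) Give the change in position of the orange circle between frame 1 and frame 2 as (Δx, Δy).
(-1.2, 3.0)

The orange circle was at (5.9, 0.6) in frame 1 and (4.7, 3.6) in frame 2.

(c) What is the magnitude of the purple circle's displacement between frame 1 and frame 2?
3.1

The purple circle moved from (7.6, 6.1) to (7.0, 3.1), a distance of √(0.6² + 3.0²) ≈ 3.1.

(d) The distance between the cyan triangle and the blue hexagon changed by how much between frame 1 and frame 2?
-2.7

Distance in frame 1: 5.0. Distance in frame 2: 2.3.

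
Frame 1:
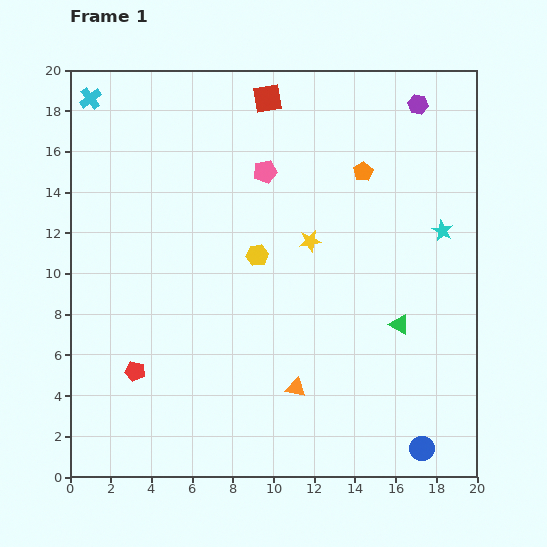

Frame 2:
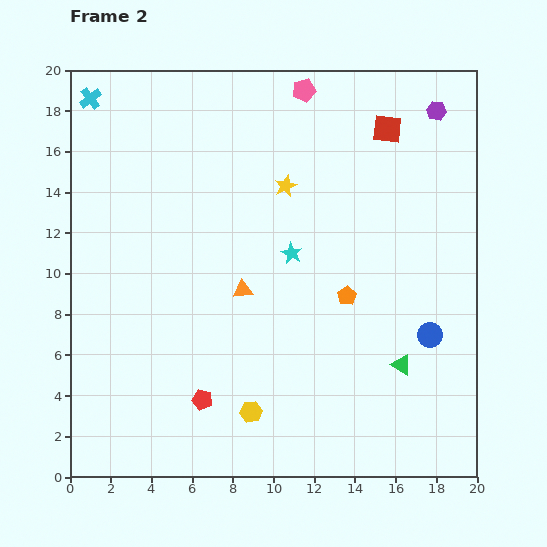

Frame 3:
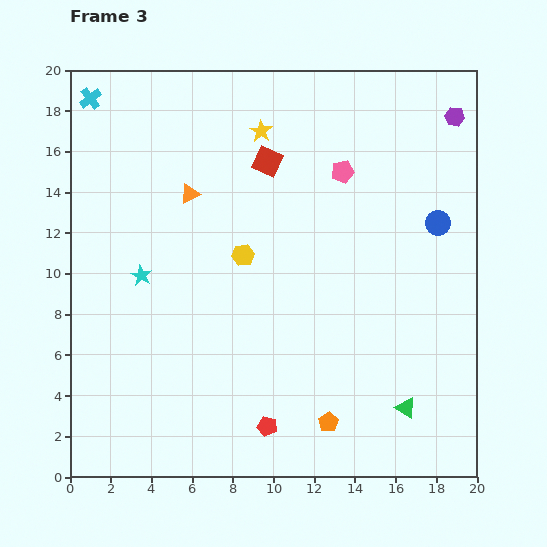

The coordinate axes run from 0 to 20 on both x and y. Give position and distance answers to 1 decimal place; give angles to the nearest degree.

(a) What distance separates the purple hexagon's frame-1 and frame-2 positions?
0.9

The purple hexagon moved from (17.1, 18.3) to (18.0, 18.0), a distance of √(0.9² + 0.3²) ≈ 0.9.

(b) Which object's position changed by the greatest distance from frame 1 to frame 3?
the cyan star

(moved 15.0; next 12.4)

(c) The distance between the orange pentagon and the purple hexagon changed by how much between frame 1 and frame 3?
+11.9

Distance in frame 1: 4.3. Distance in frame 3: 16.2.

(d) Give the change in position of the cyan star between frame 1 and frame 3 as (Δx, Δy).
(-14.8, -2.2)

The cyan star was at (18.3, 12.1) in frame 1 and (3.5, 9.9) in frame 3.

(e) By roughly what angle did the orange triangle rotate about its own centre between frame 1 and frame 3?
38° counter-clockwise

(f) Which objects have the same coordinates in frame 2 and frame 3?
the cyan cross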